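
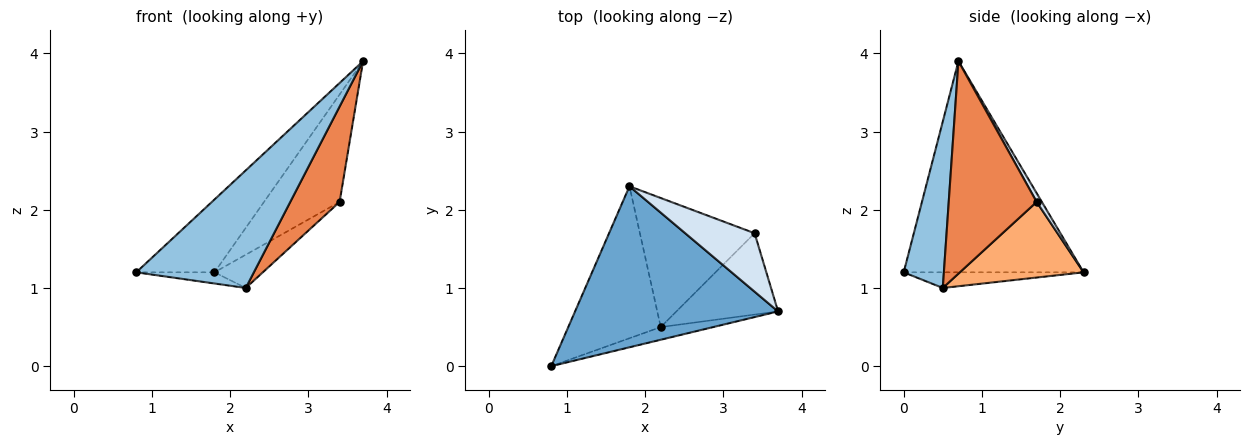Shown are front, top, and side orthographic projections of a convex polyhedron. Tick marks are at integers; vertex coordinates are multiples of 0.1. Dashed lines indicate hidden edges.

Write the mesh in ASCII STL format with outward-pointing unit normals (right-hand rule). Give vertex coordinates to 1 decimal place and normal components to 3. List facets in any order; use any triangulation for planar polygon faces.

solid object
 facet normal -0.688 0.299 0.661
  outer loop
   vertex 1.8 2.3 1.2
   vertex 0.8 0.0 1.2
   vertex 3.7 0.7 3.9
  endloop
 endfacet
 facet normal 0.322 -0.941 -0.101
  outer loop
   vertex 2.2 0.5 1.0
   vertex 3.7 0.7 3.9
   vertex 0.8 0.0 1.2
  endloop
 endfacet
 facet normal -0.166 0.072 -0.983
  outer loop
   vertex 2.2 0.5 1.0
   vertex 0.8 0.0 1.2
   vertex 1.8 2.3 1.2
  endloop
 endfacet
 facet normal 0.060 0.877 0.477
  outer loop
   vertex 3.4 1.7 2.1
   vertex 1.8 2.3 1.2
   vertex 3.7 0.7 3.9
  endloop
 endfacet
 facet normal 0.805 -0.452 -0.385
  outer loop
   vertex 3.4 1.7 2.1
   vertex 3.7 0.7 3.9
   vertex 2.2 0.5 1.0
  endloop
 endfacet
 facet normal 0.538 0.210 -0.816
  outer loop
   vertex 3.4 1.7 2.1
   vertex 2.2 0.5 1.0
   vertex 1.8 2.3 1.2
  endloop
 endfacet
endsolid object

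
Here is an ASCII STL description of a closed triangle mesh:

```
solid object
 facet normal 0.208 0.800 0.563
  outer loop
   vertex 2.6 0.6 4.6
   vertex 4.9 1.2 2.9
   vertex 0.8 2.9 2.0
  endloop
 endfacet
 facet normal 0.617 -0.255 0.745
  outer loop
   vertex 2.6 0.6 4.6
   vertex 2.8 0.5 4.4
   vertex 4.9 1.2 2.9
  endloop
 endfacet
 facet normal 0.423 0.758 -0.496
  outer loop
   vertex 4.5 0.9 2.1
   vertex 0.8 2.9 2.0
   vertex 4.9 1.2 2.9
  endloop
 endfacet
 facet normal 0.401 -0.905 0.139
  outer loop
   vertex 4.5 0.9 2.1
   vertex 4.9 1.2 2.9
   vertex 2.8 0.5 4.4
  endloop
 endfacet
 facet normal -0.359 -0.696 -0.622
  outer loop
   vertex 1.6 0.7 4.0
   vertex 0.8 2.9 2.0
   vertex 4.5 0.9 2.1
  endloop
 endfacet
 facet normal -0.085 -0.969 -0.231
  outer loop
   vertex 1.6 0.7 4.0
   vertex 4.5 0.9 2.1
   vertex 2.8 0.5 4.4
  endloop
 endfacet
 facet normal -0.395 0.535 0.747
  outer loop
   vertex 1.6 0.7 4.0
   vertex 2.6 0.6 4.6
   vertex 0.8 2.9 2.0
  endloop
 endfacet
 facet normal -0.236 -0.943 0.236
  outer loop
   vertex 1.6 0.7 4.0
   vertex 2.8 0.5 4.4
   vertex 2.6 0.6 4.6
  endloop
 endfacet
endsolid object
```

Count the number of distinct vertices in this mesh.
6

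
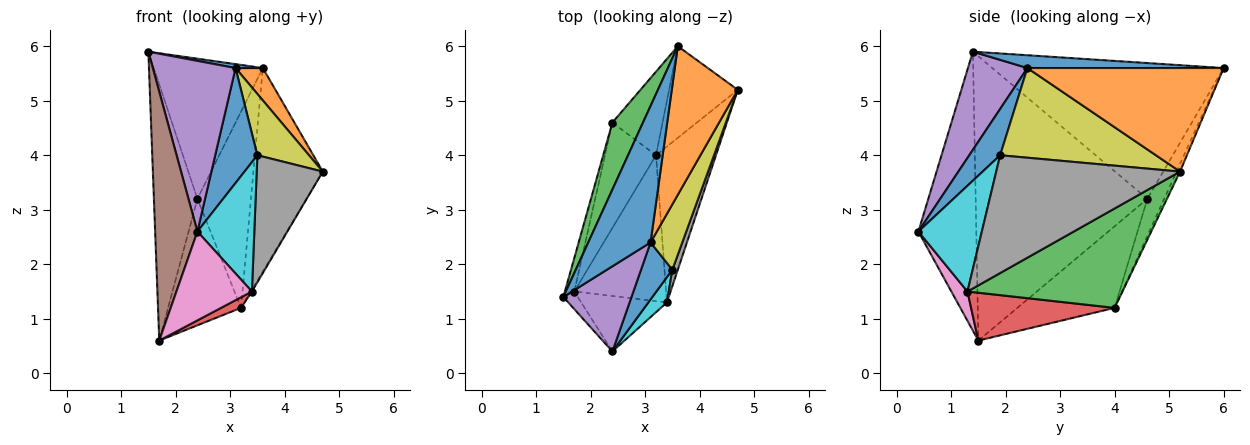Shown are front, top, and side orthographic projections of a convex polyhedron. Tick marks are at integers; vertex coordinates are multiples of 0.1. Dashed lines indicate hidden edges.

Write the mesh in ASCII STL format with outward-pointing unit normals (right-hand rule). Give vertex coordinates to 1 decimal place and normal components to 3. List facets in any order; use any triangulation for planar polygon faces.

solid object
 facet normal 0.201 -0.028 0.979
  outer loop
   vertex 3.1 2.4 5.6
   vertex 3.6 6.0 5.6
   vertex 1.5 1.4 5.9
  endloop
 endfacet
 facet normal 0.838 -0.116 0.534
  outer loop
   vertex 3.1 2.4 5.6
   vertex 4.7 5.2 3.7
   vertex 3.6 6.0 5.6
  endloop
 endfacet
 facet normal -0.886 0.418 0.200
  outer loop
   vertex 2.4 4.6 3.2
   vertex 1.5 1.4 5.9
   vertex 3.6 6.0 5.6
  endloop
 endfacet
 facet normal -0.969 0.246 -0.032
  outer loop
   vertex 2.4 4.6 3.2
   vertex 1.7 1.5 0.6
   vertex 1.5 1.4 5.9
  endloop
 endfacet
 facet normal 0.541 -0.753 0.376
  outer loop
   vertex 2.4 0.4 2.6
   vertex 3.1 2.4 5.6
   vertex 1.5 1.4 5.9
  endloop
 endfacet
 facet normal -0.807 -0.589 -0.042
  outer loop
   vertex 2.4 0.4 2.6
   vertex 1.5 1.4 5.9
   vertex 1.7 1.5 0.6
  endloop
 endfacet
 facet normal 0.178 -0.835 -0.521
  outer loop
   vertex 2.4 0.4 2.6
   vertex 1.7 1.5 0.6
   vertex 3.4 1.3 1.5
  endloop
 endfacet
 facet normal 0.940 -0.338 0.043
  outer loop
   vertex 3.5 1.9 4.0
   vertex 3.4 1.3 1.5
   vertex 4.7 5.2 3.7
  endloop
 endfacet
 facet normal 0.900 -0.298 0.318
  outer loop
   vertex 3.5 1.9 4.0
   vertex 4.7 5.2 3.7
   vertex 3.1 2.4 5.6
  endloop
 endfacet
 facet normal 0.738 -0.662 0.129
  outer loop
   vertex 3.5 1.9 4.0
   vertex 2.4 0.4 2.6
   vertex 3.4 1.3 1.5
  endloop
 endfacet
 facet normal 0.549 -0.749 0.371
  outer loop
   vertex 3.5 1.9 4.0
   vertex 3.1 2.4 5.6
   vertex 2.4 0.4 2.6
  endloop
 endfacet
 facet normal -0.716 0.537 -0.447
  outer loop
   vertex 3.2 4.0 1.2
   vertex 1.7 1.5 0.6
   vertex 2.4 4.6 3.2
  endloop
 endfacet
 facet normal 0.856 0.006 -0.517
  outer loop
   vertex 3.2 4.0 1.2
   vertex 4.7 5.2 3.7
   vertex 3.4 1.3 1.5
  endloop
 endfacet
 facet normal 0.461 -0.064 -0.885
  outer loop
   vertex 3.2 4.0 1.2
   vertex 3.4 1.3 1.5
   vertex 1.7 1.5 0.6
  endloop
 endfacet
 facet normal -0.046 0.911 -0.410
  outer loop
   vertex 3.2 4.0 1.2
   vertex 3.6 6.0 5.6
   vertex 4.7 5.2 3.7
  endloop
 endfacet
 facet normal -0.278 0.884 -0.376
  outer loop
   vertex 3.2 4.0 1.2
   vertex 2.4 4.6 3.2
   vertex 3.6 6.0 5.6
  endloop
 endfacet
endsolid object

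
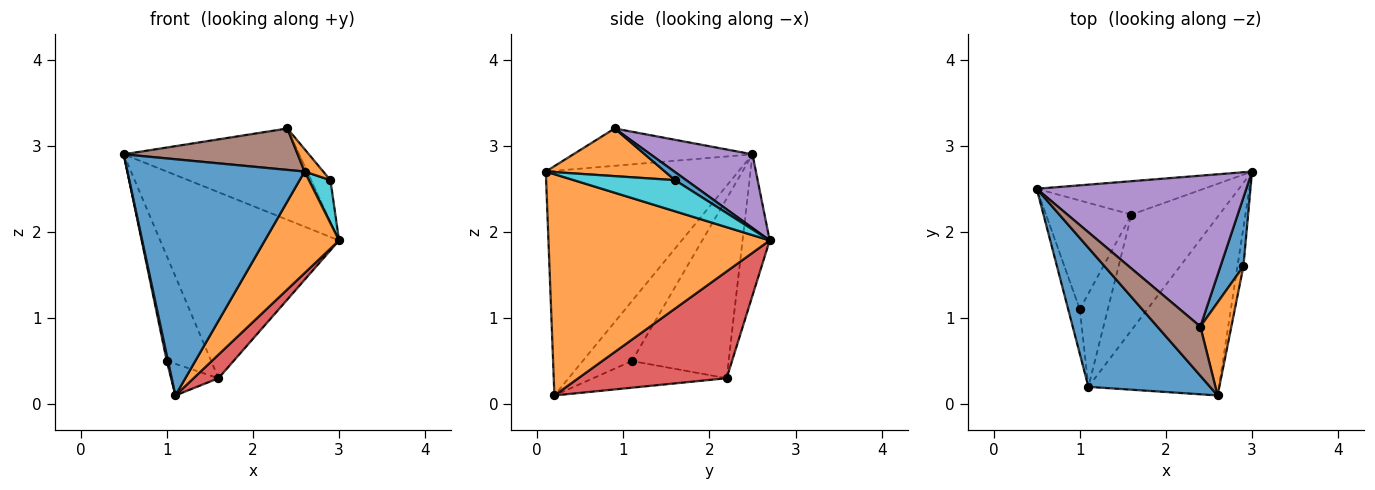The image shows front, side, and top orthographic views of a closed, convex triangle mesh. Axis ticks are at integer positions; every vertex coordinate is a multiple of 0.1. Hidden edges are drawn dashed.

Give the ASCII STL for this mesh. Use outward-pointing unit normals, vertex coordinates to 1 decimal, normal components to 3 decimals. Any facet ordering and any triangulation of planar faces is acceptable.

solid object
 facet normal -0.684 -0.629 0.370
  outer loop
   vertex 1.1 0.2 0.1
   vertex 2.6 0.1 2.7
   vertex 0.5 2.5 2.9
  endloop
 endfacet
 facet normal 0.828 -0.277 -0.488
  outer loop
   vertex 1.1 0.2 0.1
   vertex 3.0 2.7 1.9
   vertex 2.6 0.1 2.7
  endloop
 endfacet
 facet normal -0.148 0.973 -0.175
  outer loop
   vertex 1.6 2.2 0.3
   vertex 0.5 2.5 2.9
   vertex 3.0 2.7 1.9
  endloop
 endfacet
 facet normal 0.766 -0.128 -0.630
  outer loop
   vertex 1.6 2.2 0.3
   vertex 3.0 2.7 1.9
   vertex 1.1 0.2 0.1
  endloop
 endfacet
 facet normal 0.288 0.496 0.819
  outer loop
   vertex 2.4 0.9 3.2
   vertex 3.0 2.7 1.9
   vertex 0.5 2.5 2.9
  endloop
 endfacet
 facet normal -0.553 -0.537 0.638
  outer loop
   vertex 2.4 0.9 3.2
   vertex 0.5 2.5 2.9
   vertex 2.6 0.1 2.7
  endloop
 endfacet
 facet normal -0.981 -0.025 -0.190
  outer loop
   vertex 1.0 1.1 0.5
   vertex 1.1 0.2 0.1
   vertex 0.5 2.5 2.9
  endloop
 endfacet
 facet normal -0.834 0.383 -0.397
  outer loop
   vertex 1.0 1.1 0.5
   vertex 0.5 2.5 2.9
   vertex 1.6 2.2 0.3
  endloop
 endfacet
 facet normal -0.670 0.238 -0.703
  outer loop
   vertex 1.0 1.1 0.5
   vertex 1.6 2.2 0.3
   vertex 1.1 0.2 0.1
  endloop
 endfacet
 facet normal 0.961 -0.205 -0.184
  outer loop
   vertex 2.9 1.6 2.6
   vertex 2.6 0.1 2.7
   vertex 3.0 2.7 1.9
  endloop
 endfacet
 facet normal 0.290 0.495 0.819
  outer loop
   vertex 2.9 1.6 2.6
   vertex 3.0 2.7 1.9
   vertex 2.4 0.9 3.2
  endloop
 endfacet
 facet normal 0.831 -0.130 0.541
  outer loop
   vertex 2.9 1.6 2.6
   vertex 2.4 0.9 3.2
   vertex 2.6 0.1 2.7
  endloop
 endfacet
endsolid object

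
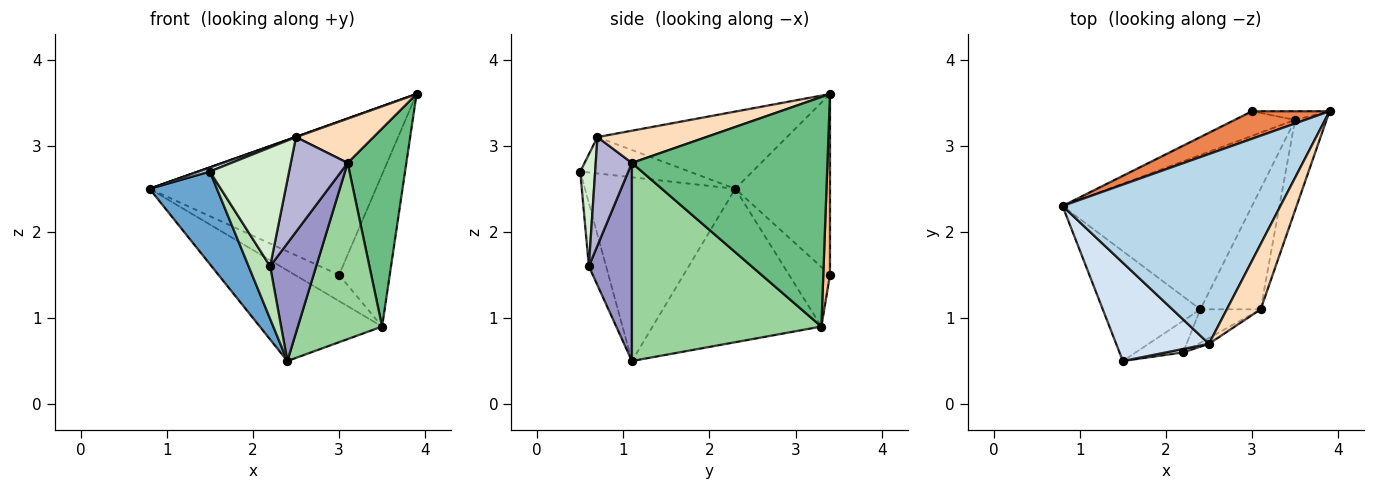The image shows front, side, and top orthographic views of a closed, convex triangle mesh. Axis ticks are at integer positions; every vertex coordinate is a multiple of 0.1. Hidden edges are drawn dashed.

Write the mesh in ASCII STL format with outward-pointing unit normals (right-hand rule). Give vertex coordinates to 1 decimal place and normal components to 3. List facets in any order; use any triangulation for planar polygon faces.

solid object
 facet normal -0.821 -0.368 -0.436
  outer loop
   vertex 2.4 1.1 0.5
   vertex 1.5 0.5 2.7
   vertex 0.8 2.3 2.5
  endloop
 endfacet
 facet normal -0.573 0.415 -0.707
  outer loop
   vertex 3.5 3.3 0.9
   vertex 2.4 1.1 0.5
   vertex 0.8 2.3 2.5
  endloop
 endfacet
 facet normal -0.334 -0.001 0.943
  outer loop
   vertex 2.5 0.7 3.1
   vertex 3.9 3.4 3.6
   vertex 0.8 2.3 2.5
  endloop
 endfacet
 facet normal -0.364 -0.038 0.930
  outer loop
   vertex 2.5 0.7 3.1
   vertex 0.8 2.3 2.5
   vertex 1.5 0.5 2.7
  endloop
 endfacet
 facet normal -0.381 0.910 0.163
  outer loop
   vertex 3.0 3.4 1.5
   vertex 0.8 2.3 2.5
   vertex 3.9 3.4 3.6
  endloop
 endfacet
 facet normal -0.560 0.604 -0.567
  outer loop
   vertex 3.0 3.4 1.5
   vertex 3.5 3.3 0.9
   vertex 0.8 2.3 2.5
  endloop
 endfacet
 facet normal 0.131 0.990 -0.056
  outer loop
   vertex 3.0 3.4 1.5
   vertex 3.9 3.4 3.6
   vertex 3.5 3.3 0.9
  endloop
 endfacet
 facet normal 0.619 -0.441 0.650
  outer loop
   vertex 3.1 1.1 2.8
   vertex 3.9 3.4 3.6
   vertex 2.5 0.7 3.1
  endloop
 endfacet
 facet normal 0.950 -0.285 -0.130
  outer loop
   vertex 3.1 1.1 2.8
   vertex 3.5 3.3 0.9
   vertex 3.9 3.4 3.6
  endloop
 endfacet
 facet normal 0.880 -0.391 -0.268
  outer loop
   vertex 3.1 1.1 2.8
   vertex 2.4 1.1 0.5
   vertex 3.5 3.3 0.9
  endloop
 endfacet
 facet normal -0.566 -0.707 -0.424
  outer loop
   vertex 2.2 0.6 1.6
   vertex 1.5 0.5 2.7
   vertex 2.4 1.1 0.5
  endloop
 endfacet
 facet normal 0.185 -0.982 0.028
  outer loop
   vertex 2.2 0.6 1.6
   vertex 2.5 0.7 3.1
   vertex 1.5 0.5 2.7
  endloop
 endfacet
 facet normal 0.669 -0.715 -0.204
  outer loop
   vertex 2.2 0.6 1.6
   vertex 2.4 1.1 0.5
   vertex 3.1 1.1 2.8
  endloop
 endfacet
 facet normal 0.536 -0.843 -0.051
  outer loop
   vertex 2.2 0.6 1.6
   vertex 3.1 1.1 2.8
   vertex 2.5 0.7 3.1
  endloop
 endfacet
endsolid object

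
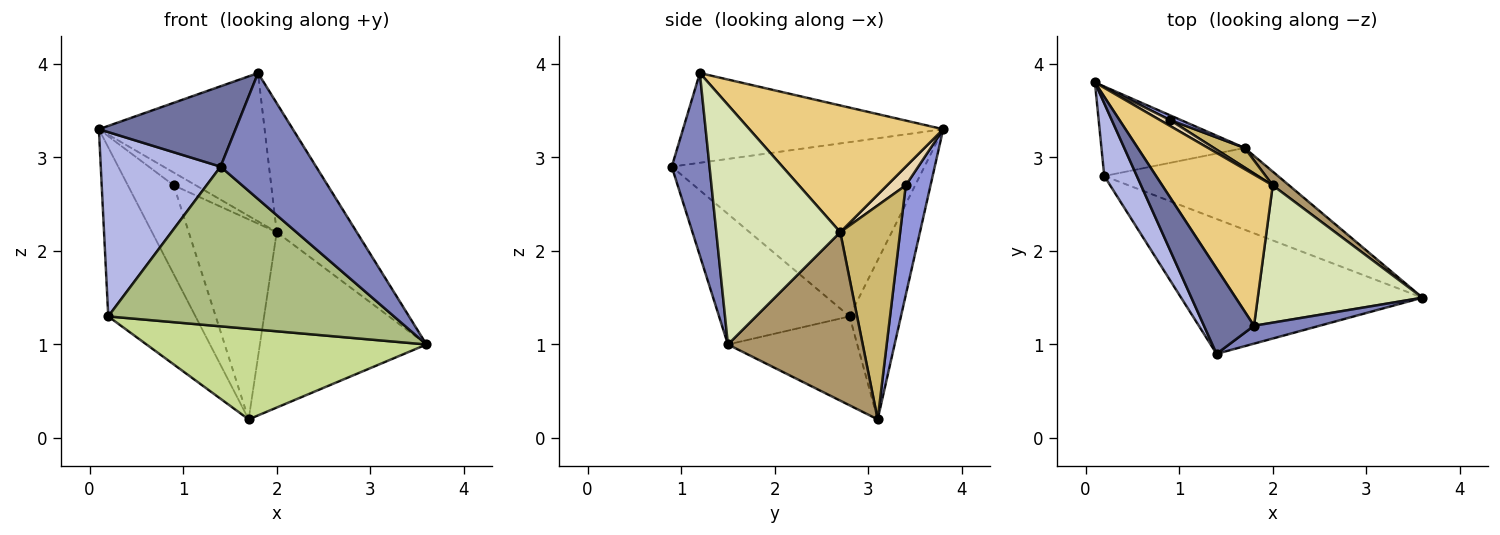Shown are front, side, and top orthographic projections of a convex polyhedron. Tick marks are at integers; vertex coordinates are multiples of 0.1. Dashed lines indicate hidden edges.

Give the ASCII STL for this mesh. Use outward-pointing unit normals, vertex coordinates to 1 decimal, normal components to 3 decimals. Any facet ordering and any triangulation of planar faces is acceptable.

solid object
 facet normal -0.794 -0.417 0.443
  outer loop
   vertex 1.8 1.2 3.9
   vertex 0.1 3.8 3.3
   vertex 1.4 0.9 2.9
  endloop
 endfacet
 facet normal 0.364 -0.922 0.131
  outer loop
   vertex 1.8 1.2 3.9
   vertex 1.4 0.9 2.9
   vertex 3.6 1.5 1.0
  endloop
 endfacet
 facet normal 0.474 0.879 0.046
  outer loop
   vertex 0.9 3.4 2.7
   vertex 1.7 3.1 0.2
   vertex 0.1 3.8 3.3
  endloop
 endfacet
 facet normal -0.891 -0.422 0.167
  outer loop
   vertex 0.2 2.8 1.3
   vertex 1.4 0.9 2.9
   vertex 0.1 3.8 3.3
  endloop
 endfacet
 facet normal -0.461 0.784 -0.415
  outer loop
   vertex 0.2 2.8 1.3
   vertex 0.1 3.8 3.3
   vertex 1.7 3.1 0.2
  endloop
 endfacet
 facet normal -0.330 -0.721 -0.609
  outer loop
   vertex 0.2 2.8 1.3
   vertex 3.6 1.5 1.0
   vertex 1.4 0.9 2.9
  endloop
 endfacet
 facet normal -0.324 -0.702 -0.634
  outer loop
   vertex 0.2 2.8 1.3
   vertex 1.7 3.1 0.2
   vertex 3.6 1.5 1.0
  endloop
 endfacet
 facet normal 0.727 0.470 0.500
  outer loop
   vertex 2.0 2.7 2.2
   vertex 1.8 1.2 3.9
   vertex 3.6 1.5 1.0
  endloop
 endfacet
 facet normal 0.628 0.776 0.061
  outer loop
   vertex 2.0 2.7 2.2
   vertex 3.6 1.5 1.0
   vertex 1.7 3.1 0.2
  endloop
 endfacet
 facet normal 0.561 0.824 0.081
  outer loop
   vertex 2.0 2.7 2.2
   vertex 1.7 3.1 0.2
   vertex 0.9 3.4 2.7
  endloop
 endfacet
 facet normal 0.633 0.542 0.552
  outer loop
   vertex 2.0 2.7 2.2
   vertex 0.1 3.8 3.3
   vertex 1.8 1.2 3.9
  endloop
 endfacet
 facet normal 0.609 0.720 0.332
  outer loop
   vertex 2.0 2.7 2.2
   vertex 0.9 3.4 2.7
   vertex 0.1 3.8 3.3
  endloop
 endfacet
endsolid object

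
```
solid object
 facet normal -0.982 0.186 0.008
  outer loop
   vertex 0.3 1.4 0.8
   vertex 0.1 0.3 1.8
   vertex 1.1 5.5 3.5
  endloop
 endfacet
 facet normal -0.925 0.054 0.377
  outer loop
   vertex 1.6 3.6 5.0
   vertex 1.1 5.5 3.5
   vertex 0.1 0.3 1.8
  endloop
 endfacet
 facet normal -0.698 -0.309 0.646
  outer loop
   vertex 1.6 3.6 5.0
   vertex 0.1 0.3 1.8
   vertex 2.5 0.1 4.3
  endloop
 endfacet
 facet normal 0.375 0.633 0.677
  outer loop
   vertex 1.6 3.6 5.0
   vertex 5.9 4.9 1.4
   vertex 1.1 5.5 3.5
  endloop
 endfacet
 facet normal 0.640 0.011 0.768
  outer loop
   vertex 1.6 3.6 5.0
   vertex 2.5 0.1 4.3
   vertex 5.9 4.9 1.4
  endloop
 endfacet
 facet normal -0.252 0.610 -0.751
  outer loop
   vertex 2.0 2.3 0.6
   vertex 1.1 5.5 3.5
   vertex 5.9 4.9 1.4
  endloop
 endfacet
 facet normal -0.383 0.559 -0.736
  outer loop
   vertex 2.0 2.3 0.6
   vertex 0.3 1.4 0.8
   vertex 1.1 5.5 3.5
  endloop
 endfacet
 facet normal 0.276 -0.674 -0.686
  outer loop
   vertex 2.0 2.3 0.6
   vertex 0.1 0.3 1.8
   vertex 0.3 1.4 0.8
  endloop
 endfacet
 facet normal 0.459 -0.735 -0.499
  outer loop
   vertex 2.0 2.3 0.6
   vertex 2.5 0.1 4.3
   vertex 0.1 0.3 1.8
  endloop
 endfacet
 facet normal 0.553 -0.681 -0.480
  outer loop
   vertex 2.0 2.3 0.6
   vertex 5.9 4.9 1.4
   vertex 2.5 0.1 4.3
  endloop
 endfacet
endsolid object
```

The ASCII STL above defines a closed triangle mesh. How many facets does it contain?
10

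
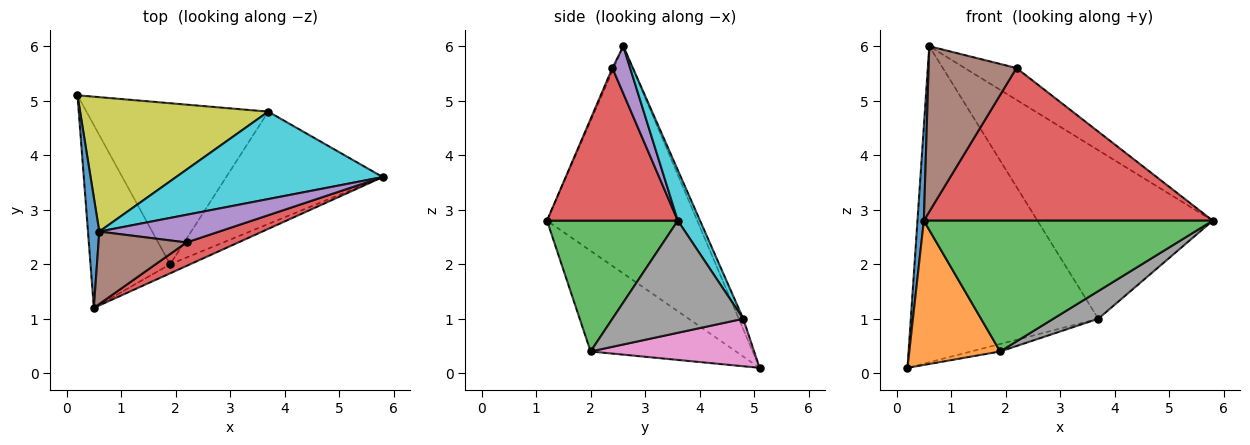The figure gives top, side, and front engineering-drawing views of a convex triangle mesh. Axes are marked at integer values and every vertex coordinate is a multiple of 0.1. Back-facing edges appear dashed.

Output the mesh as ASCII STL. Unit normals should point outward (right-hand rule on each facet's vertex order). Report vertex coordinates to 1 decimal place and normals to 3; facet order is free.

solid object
 facet normal -0.998 -0.042 0.050
  outer loop
   vertex 0.6 2.6 6.0
   vertex 0.2 5.1 0.1
   vertex 0.5 1.2 2.8
  endloop
 endfacet
 facet normal -0.704 -0.440 -0.557
  outer loop
   vertex 1.9 2.0 0.4
   vertex 0.5 1.2 2.8
   vertex 0.2 5.1 0.1
  endloop
 endfacet
 facet normal 0.412 -0.909 -0.063
  outer loop
   vertex 1.9 2.0 0.4
   vertex 5.8 3.6 2.8
   vertex 0.5 1.2 2.8
  endloop
 endfacet
 facet normal 0.409 -0.902 0.139
  outer loop
   vertex 2.2 2.4 5.6
   vertex 0.5 1.2 2.8
   vertex 5.8 3.6 2.8
  endloop
 endfacet
 facet normal 0.250 0.731 0.635
  outer loop
   vertex 2.2 2.4 5.6
   vertex 5.8 3.6 2.8
   vertex 0.6 2.6 6.0
  endloop
 endfacet
 facet normal -0.014 -0.916 0.401
  outer loop
   vertex 2.2 2.4 5.6
   vertex 0.6 2.6 6.0
   vertex 0.5 1.2 2.8
  endloop
 endfacet
 facet normal 0.252 0.045 -0.967
  outer loop
   vertex 3.7 4.8 1.0
   vertex 1.9 2.0 0.4
   vertex 0.2 5.1 0.1
  endloop
 endfacet
 facet normal 0.571 -0.196 -0.797
  outer loop
   vertex 3.7 4.8 1.0
   vertex 5.8 3.6 2.8
   vertex 1.9 2.0 0.4
  endloop
 endfacet
 facet normal -0.022 0.920 0.391
  outer loop
   vertex 3.7 4.8 1.0
   vertex 0.2 5.1 0.1
   vertex 0.6 2.6 6.0
  endloop
 endfacet
 facet normal 0.112 0.882 0.458
  outer loop
   vertex 3.7 4.8 1.0
   vertex 0.6 2.6 6.0
   vertex 5.8 3.6 2.8
  endloop
 endfacet
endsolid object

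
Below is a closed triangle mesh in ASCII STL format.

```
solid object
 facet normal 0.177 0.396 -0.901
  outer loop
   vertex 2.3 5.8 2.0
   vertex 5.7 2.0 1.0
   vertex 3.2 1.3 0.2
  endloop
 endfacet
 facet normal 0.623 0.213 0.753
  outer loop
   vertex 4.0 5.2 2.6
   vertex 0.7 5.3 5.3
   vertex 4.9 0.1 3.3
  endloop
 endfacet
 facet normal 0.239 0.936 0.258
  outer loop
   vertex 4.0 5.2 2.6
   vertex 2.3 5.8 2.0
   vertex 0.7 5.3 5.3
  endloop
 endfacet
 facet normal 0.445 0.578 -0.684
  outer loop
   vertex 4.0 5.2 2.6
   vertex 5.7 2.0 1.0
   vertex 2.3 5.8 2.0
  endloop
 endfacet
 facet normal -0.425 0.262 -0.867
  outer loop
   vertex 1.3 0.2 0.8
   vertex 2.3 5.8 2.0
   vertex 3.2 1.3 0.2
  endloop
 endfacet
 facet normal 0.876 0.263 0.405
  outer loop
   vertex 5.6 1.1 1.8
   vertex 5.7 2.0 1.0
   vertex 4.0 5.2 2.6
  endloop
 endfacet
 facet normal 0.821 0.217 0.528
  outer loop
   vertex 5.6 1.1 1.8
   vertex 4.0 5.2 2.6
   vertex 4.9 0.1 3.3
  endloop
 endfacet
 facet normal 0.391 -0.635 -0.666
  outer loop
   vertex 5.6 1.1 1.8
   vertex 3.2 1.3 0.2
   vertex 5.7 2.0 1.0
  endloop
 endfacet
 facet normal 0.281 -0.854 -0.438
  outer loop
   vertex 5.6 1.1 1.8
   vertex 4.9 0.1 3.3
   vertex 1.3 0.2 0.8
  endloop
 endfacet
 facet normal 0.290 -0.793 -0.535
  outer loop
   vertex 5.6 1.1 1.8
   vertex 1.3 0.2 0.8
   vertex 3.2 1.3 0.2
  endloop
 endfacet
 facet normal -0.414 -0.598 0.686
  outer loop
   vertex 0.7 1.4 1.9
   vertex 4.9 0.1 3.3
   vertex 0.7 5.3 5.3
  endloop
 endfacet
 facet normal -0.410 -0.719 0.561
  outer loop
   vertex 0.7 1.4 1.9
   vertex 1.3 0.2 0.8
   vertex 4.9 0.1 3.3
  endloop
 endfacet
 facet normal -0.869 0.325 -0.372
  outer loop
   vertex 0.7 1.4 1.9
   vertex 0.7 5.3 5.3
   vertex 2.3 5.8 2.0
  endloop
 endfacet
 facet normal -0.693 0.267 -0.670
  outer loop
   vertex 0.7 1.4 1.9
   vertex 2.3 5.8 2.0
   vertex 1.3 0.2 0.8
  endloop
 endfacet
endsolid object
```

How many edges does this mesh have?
21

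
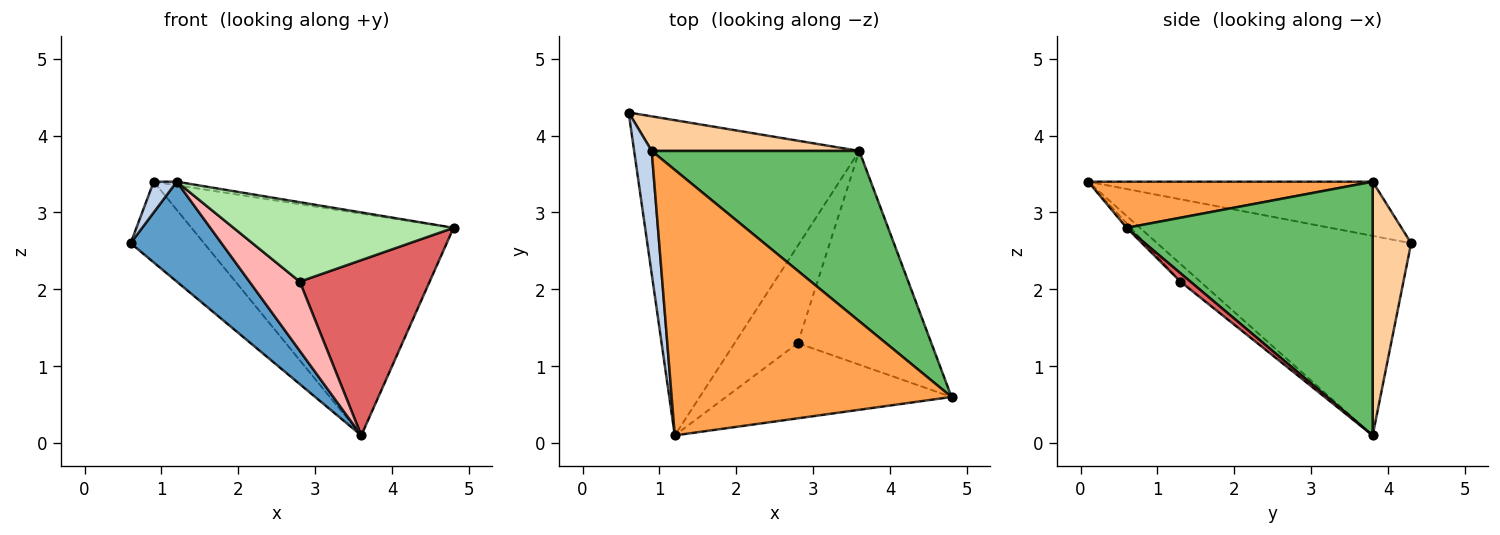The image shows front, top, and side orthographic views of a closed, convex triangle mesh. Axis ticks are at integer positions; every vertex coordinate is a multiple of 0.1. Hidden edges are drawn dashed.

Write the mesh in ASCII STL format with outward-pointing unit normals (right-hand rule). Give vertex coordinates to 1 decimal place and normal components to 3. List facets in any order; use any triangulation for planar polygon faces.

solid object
 facet normal -0.645 -0.231 -0.728
  outer loop
   vertex 3.6 3.8 0.1
   vertex 1.2 0.1 3.4
   vertex 0.6 4.3 2.6
  endloop
 endfacet
 facet normal -0.948 -0.077 0.308
  outer loop
   vertex 0.9 3.8 3.4
   vertex 0.6 4.3 2.6
   vertex 1.2 0.1 3.4
  endloop
 endfacet
 facet normal 0.163 0.013 0.987
  outer loop
   vertex 0.9 3.8 3.4
   vertex 1.2 0.1 3.4
   vertex 4.8 0.6 2.8
  endloop
 endfacet
 facet normal 0.434 0.828 0.355
  outer loop
   vertex 0.9 3.8 3.4
   vertex 3.6 3.8 0.1
   vertex 0.6 4.3 2.6
  endloop
 endfacet
 facet normal 0.597 0.636 0.489
  outer loop
   vertex 0.9 3.8 3.4
   vertex 4.8 0.6 2.8
   vertex 3.6 3.8 0.1
  endloop
 endfacet
 facet normal -0.014 -0.726 -0.687
  outer loop
   vertex 2.8 1.3 2.1
   vertex 4.8 0.6 2.8
   vertex 1.2 0.1 3.4
  endloop
 endfacet
 facet normal 0.049 -0.633 -0.772
  outer loop
   vertex 2.8 1.3 2.1
   vertex 3.6 3.8 0.1
   vertex 4.8 0.6 2.8
  endloop
 endfacet
 facet normal -0.222 -0.565 -0.795
  outer loop
   vertex 2.8 1.3 2.1
   vertex 1.2 0.1 3.4
   vertex 3.6 3.8 0.1
  endloop
 endfacet
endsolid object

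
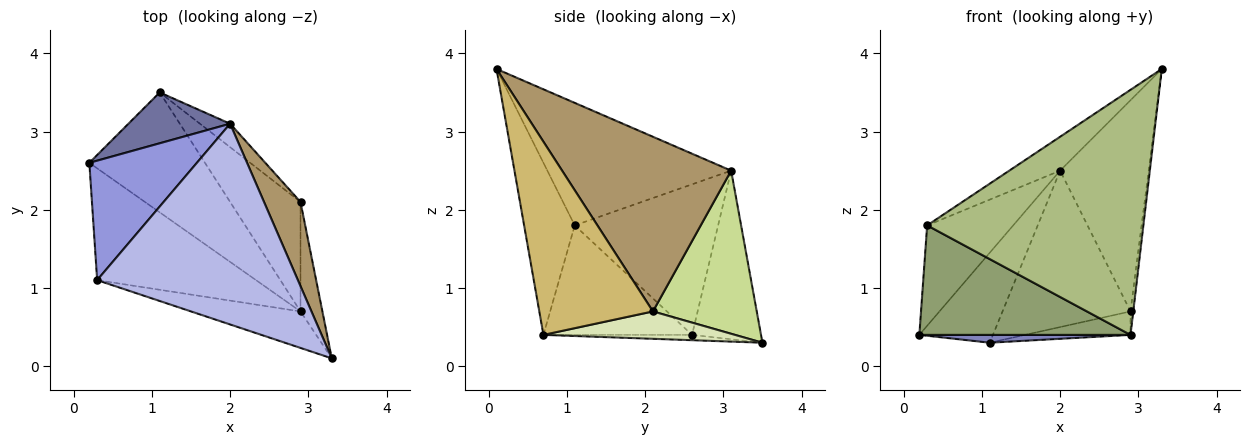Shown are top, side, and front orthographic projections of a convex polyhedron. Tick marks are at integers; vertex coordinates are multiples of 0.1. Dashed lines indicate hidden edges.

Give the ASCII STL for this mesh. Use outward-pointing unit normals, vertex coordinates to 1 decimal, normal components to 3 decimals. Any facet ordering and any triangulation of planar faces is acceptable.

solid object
 facet normal -0.632 0.675 0.381
  outer loop
   vertex 2.0 3.1 2.5
   vertex 1.1 3.5 0.3
   vertex 0.2 2.6 0.4
  endloop
 endfacet
 facet normal -0.046 -0.065 -0.997
  outer loop
   vertex 2.9 0.7 0.4
   vertex 0.2 2.6 0.4
   vertex 1.1 3.5 0.3
  endloop
 endfacet
 facet normal -0.731 0.439 0.522
  outer loop
   vertex 0.3 1.1 1.8
   vertex 2.0 3.1 2.5
   vertex 0.2 2.6 0.4
  endloop
 endfacet
 facet normal -0.516 0.143 0.845
  outer loop
   vertex 0.3 1.1 1.8
   vertex 3.3 0.1 3.8
   vertex 2.0 3.1 2.5
  endloop
 endfacet
 facet normal -0.442 -0.628 -0.641
  outer loop
   vertex 0.3 1.1 1.8
   vertex 0.2 2.6 0.4
   vertex 2.9 0.7 0.4
  endloop
 endfacet
 facet normal -0.226 -0.964 -0.144
  outer loop
   vertex 0.3 1.1 1.8
   vertex 2.9 0.7 0.4
   vertex 3.3 0.1 3.8
  endloop
 endfacet
 facet normal 0.626 0.771 -0.116
  outer loop
   vertex 2.9 2.1 0.7
   vertex 1.1 3.5 0.3
   vertex 2.0 3.1 2.5
  endloop
 endfacet
 facet normal 0.355 0.196 -0.914
  outer loop
   vertex 2.9 2.1 0.7
   vertex 2.9 0.7 0.4
   vertex 1.1 3.5 0.3
  endloop
 endfacet
 facet normal 0.871 0.456 0.182
  outer loop
   vertex 2.9 2.1 0.7
   vertex 2.0 3.1 2.5
   vertex 3.3 0.1 3.8
  endloop
 endfacet
 facet normal 0.993 0.024 -0.113
  outer loop
   vertex 2.9 2.1 0.7
   vertex 3.3 0.1 3.8
   vertex 2.9 0.7 0.4
  endloop
 endfacet
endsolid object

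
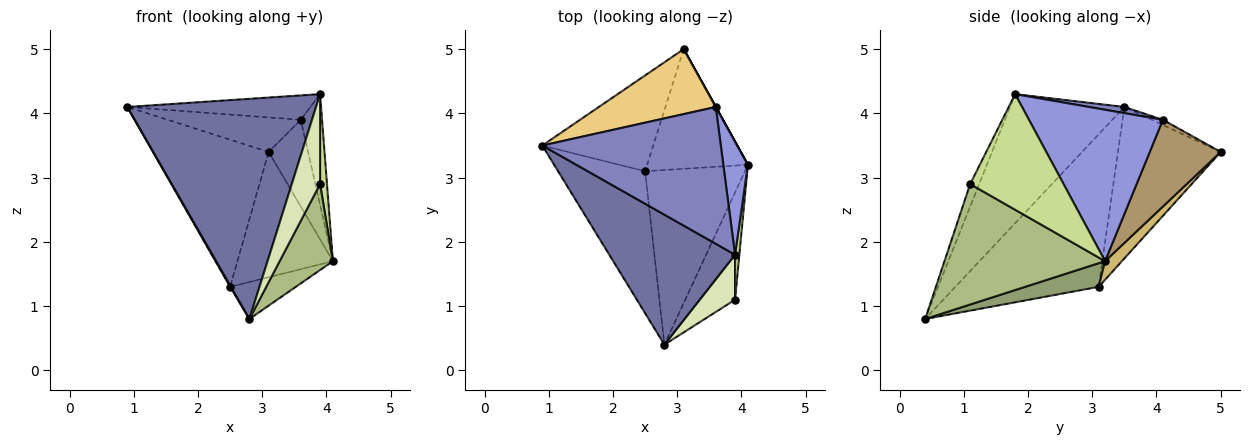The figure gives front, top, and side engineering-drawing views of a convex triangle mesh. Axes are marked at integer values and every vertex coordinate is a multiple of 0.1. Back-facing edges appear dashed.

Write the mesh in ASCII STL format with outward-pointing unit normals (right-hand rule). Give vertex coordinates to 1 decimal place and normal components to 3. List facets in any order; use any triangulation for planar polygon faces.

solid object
 facet normal -0.463 -0.763 0.451
  outer loop
   vertex 3.9 1.8 4.3
   vertex 0.9 3.5 4.1
   vertex 2.8 0.4 0.8
  endloop
 endfacet
 facet normal 0.034 0.176 0.984
  outer loop
   vertex 3.6 4.1 3.9
   vertex 0.9 3.5 4.1
   vertex 3.9 1.8 4.3
  endloop
 endfacet
 facet normal 0.975 0.155 0.158
  outer loop
   vertex 3.6 4.1 3.9
   vertex 3.9 1.8 4.3
   vertex 4.1 3.2 1.7
  endloop
 endfacet
 facet normal -0.869 -0.005 -0.496
  outer loop
   vertex 2.5 3.1 1.3
   vertex 2.8 0.4 0.8
   vertex 0.9 3.5 4.1
  endloop
 endfacet
 facet normal 0.226 0.202 -0.953
  outer loop
   vertex 2.5 3.1 1.3
   vertex 4.1 3.2 1.7
   vertex 2.8 0.4 0.8
  endloop
 endfacet
 facet normal 0.884 -0.293 -0.365
  outer loop
   vertex 3.9 1.1 2.9
   vertex 2.8 0.4 0.8
   vertex 4.1 3.2 1.7
  endloop
 endfacet
 facet normal 0.997 -0.074 0.037
  outer loop
   vertex 3.9 1.1 2.9
   vertex 4.1 3.2 1.7
   vertex 3.9 1.8 4.3
  endloop
 endfacet
 facet normal -0.274 -0.860 0.430
  outer loop
   vertex 3.9 1.1 2.9
   vertex 3.9 1.8 4.3
   vertex 2.8 0.4 0.8
  endloop
 endfacet
 facet normal 0.874 0.486 0.000
  outer loop
   vertex 3.1 5.0 3.4
   vertex 3.6 4.1 3.9
   vertex 4.1 3.2 1.7
  endloop
 endfacet
 facet normal 0.126 0.717 -0.685
  outer loop
   vertex 3.1 5.0 3.4
   vertex 4.1 3.2 1.7
   vertex 2.5 3.1 1.3
  endloop
 endfacet
 facet normal -0.039 0.469 0.882
  outer loop
   vertex 3.1 5.0 3.4
   vertex 0.9 3.5 4.1
   vertex 3.6 4.1 3.9
  endloop
 endfacet
 facet normal -0.597 0.672 -0.437
  outer loop
   vertex 3.1 5.0 3.4
   vertex 2.5 3.1 1.3
   vertex 0.9 3.5 4.1
  endloop
 endfacet
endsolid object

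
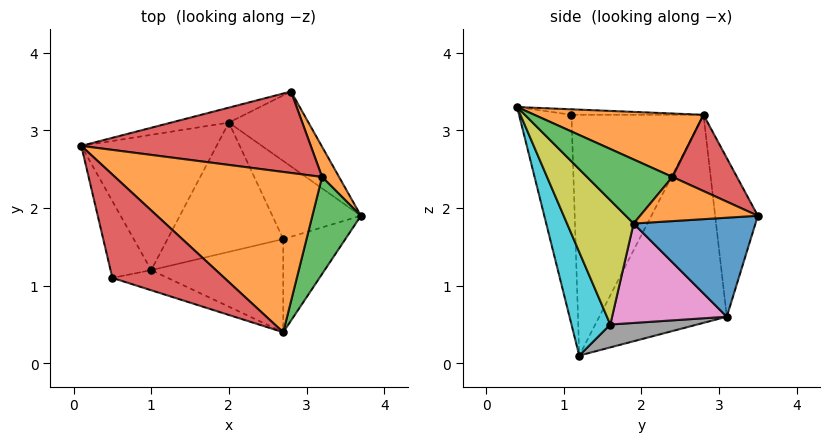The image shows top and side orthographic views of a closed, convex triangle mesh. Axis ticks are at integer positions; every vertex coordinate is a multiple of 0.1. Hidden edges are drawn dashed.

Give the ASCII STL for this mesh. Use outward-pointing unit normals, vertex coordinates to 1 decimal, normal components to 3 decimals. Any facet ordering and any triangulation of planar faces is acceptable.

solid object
 facet normal -0.724 0.505 -0.471
  outer loop
   vertex 2.0 3.1 0.6
   vertex 1.0 1.2 0.1
   vertex 0.1 2.8 3.2
  endloop
 endfacet
 facet normal 0.276 0.336 0.900
  outer loop
   vertex 3.2 2.4 2.4
   vertex 0.1 2.8 3.2
   vertex 2.7 0.4 3.3
  endloop
 endfacet
 facet normal 0.795 0.072 0.602
  outer loop
   vertex 3.2 2.4 2.4
   vertex 2.7 0.4 3.3
   vertex 3.7 1.9 1.8
  endloop
 endfacet
 facet normal -0.049 -0.012 0.999
  outer loop
   vertex 0.5 1.1 3.2
   vertex 2.7 0.4 3.3
   vertex 0.1 2.8 3.2
  endloop
 endfacet
 facet normal -0.961 -0.226 -0.162
  outer loop
   vertex 0.5 1.1 3.2
   vertex 0.1 2.8 3.2
   vertex 1.0 1.2 0.1
  endloop
 endfacet
 facet normal -0.299 -0.951 -0.079
  outer loop
   vertex 0.5 1.1 3.2
   vertex 1.0 1.2 0.1
   vertex 2.7 0.4 3.3
  endloop
 endfacet
 facet normal 0.695 0.366 -0.619
  outer loop
   vertex 2.7 1.6 0.5
   vertex 2.0 3.1 0.6
   vertex 3.7 1.9 1.8
  endloop
 endfacet
 facet normal 0.192 0.154 -0.969
  outer loop
   vertex 2.7 1.6 0.5
   vertex 1.0 1.2 0.1
   vertex 2.0 3.1 0.6
  endloop
 endfacet
 facet normal 0.619 -0.722 -0.309
  outer loop
   vertex 2.7 1.6 0.5
   vertex 3.7 1.9 1.8
   vertex 2.7 0.4 3.3
  endloop
 endfacet
 facet normal 0.295 -0.878 -0.376
  outer loop
   vertex 2.7 1.6 0.5
   vertex 2.7 0.4 3.3
   vertex 1.0 1.2 0.1
  endloop
 endfacet
 facet normal 0.703 0.431 -0.565
  outer loop
   vertex 2.8 3.5 1.9
   vertex 3.7 1.9 1.8
   vertex 2.0 3.1 0.6
  endloop
 endfacet
 facet normal 0.834 0.449 0.321
  outer loop
   vertex 2.8 3.5 1.9
   vertex 3.2 2.4 2.4
   vertex 3.7 1.9 1.8
  endloop
 endfacet
 facet normal -0.298 0.948 -0.108
  outer loop
   vertex 2.8 3.5 1.9
   vertex 2.0 3.1 0.6
   vertex 0.1 2.8 3.2
  endloop
 endfacet
 facet normal 0.277 0.479 0.833
  outer loop
   vertex 2.8 3.5 1.9
   vertex 0.1 2.8 3.2
   vertex 3.2 2.4 2.4
  endloop
 endfacet
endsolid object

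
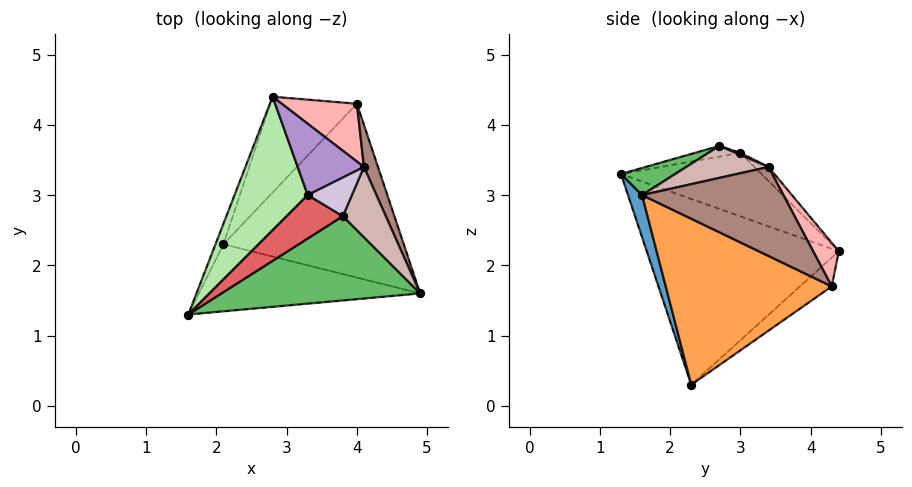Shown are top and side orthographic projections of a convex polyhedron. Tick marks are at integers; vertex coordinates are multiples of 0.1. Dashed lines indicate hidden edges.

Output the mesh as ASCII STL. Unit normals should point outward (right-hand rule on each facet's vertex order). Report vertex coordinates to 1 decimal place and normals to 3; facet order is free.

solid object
 facet normal 0.058 -0.950 -0.307
  outer loop
   vertex 2.1 2.3 0.3
   vertex 4.9 1.6 3.0
   vertex 1.6 1.3 3.3
  endloop
 endfacet
 facet normal -0.937 0.348 -0.040
  outer loop
   vertex 2.1 2.3 0.3
   vertex 1.6 1.3 3.3
   vertex 2.8 4.4 2.2
  endloop
 endfacet
 facet normal 0.672 -0.127 -0.730
  outer loop
   vertex 4.0 4.3 1.7
   vertex 4.9 1.6 3.0
   vertex 2.1 2.3 0.3
  endloop
 endfacet
 facet normal -0.227 0.694 -0.683
  outer loop
   vertex 4.0 4.3 1.7
   vertex 2.1 2.3 0.3
   vertex 2.8 4.4 2.2
  endloop
 endfacet
 facet normal 0.121 -0.444 0.888
  outer loop
   vertex 3.8 2.7 3.7
   vertex 1.6 1.3 3.3
   vertex 4.9 1.6 3.0
  endloop
 endfacet
 facet normal -0.581 0.463 0.670
  outer loop
   vertex 3.3 3.0 3.6
   vertex 2.8 4.4 2.2
   vertex 1.6 1.3 3.3
  endloop
 endfacet
 facet normal -0.188 0.014 0.982
  outer loop
   vertex 3.3 3.0 3.6
   vertex 1.6 1.3 3.3
   vertex 3.8 2.7 3.7
  endloop
 endfacet
 facet normal 0.255 0.861 0.441
  outer loop
   vertex 4.1 3.4 3.4
   vertex 4.0 4.3 1.7
   vertex 2.8 4.4 2.2
  endloop
 endfacet
 facet normal -0.154 0.671 0.726
  outer loop
   vertex 4.1 3.4 3.4
   vertex 2.8 4.4 2.2
   vertex 3.3 3.0 3.6
  endloop
 endfacet
 facet normal 0.042 0.378 0.925
  outer loop
   vertex 4.1 3.4 3.4
   vertex 3.3 3.0 3.6
   vertex 3.8 2.7 3.7
  endloop
 endfacet
 facet normal 0.916 0.375 0.145
  outer loop
   vertex 4.1 3.4 3.4
   vertex 4.9 1.6 3.0
   vertex 4.0 4.3 1.7
  endloop
 endfacet
 facet normal 0.595 0.087 0.799
  outer loop
   vertex 4.1 3.4 3.4
   vertex 3.8 2.7 3.7
   vertex 4.9 1.6 3.0
  endloop
 endfacet
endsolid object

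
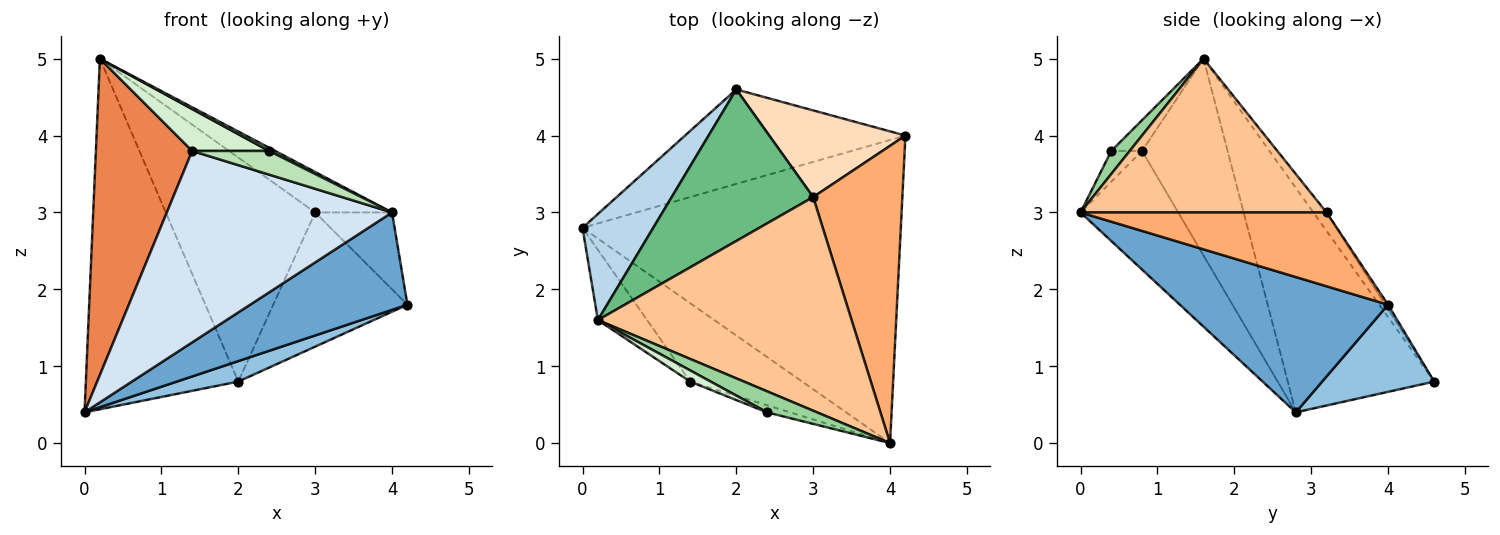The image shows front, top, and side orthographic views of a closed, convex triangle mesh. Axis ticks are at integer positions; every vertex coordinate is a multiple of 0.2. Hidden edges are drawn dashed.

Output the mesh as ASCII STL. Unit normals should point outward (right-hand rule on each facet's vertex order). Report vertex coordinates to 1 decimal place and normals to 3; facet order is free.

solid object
 facet normal 0.375 -0.284 -0.883
  outer loop
   vertex 4.0 0.0 3.0
   vertex 0.0 2.8 0.4
   vertex 4.2 4.0 1.8
  endloop
 endfacet
 facet normal 0.360 -0.198 -0.912
  outer loop
   vertex 2.0 4.6 0.8
   vertex 4.2 4.0 1.8
   vertex 0.0 2.8 0.4
  endloop
 endfacet
 facet normal -0.677 0.705 0.213
  outer loop
   vertex 2.0 4.6 0.8
   vertex 0.0 2.8 0.4
   vertex 0.2 1.6 5.0
  endloop
 endfacet
 facet normal -0.372 -0.859 -0.352
  outer loop
   vertex 1.4 0.8 3.8
   vertex 0.0 2.8 0.4
   vertex 4.0 0.0 3.0
  endloop
 endfacet
 facet normal -0.655 -0.737 -0.164
  outer loop
   vertex 1.4 0.8 3.8
   vertex 0.2 1.6 5.0
   vertex 0.0 2.8 0.4
  endloop
 endfacet
 facet normal 0.625 0.195 0.756
  outer loop
   vertex 3.0 3.2 3.0
   vertex 4.0 0.0 3.0
   vertex 4.2 4.0 1.8
  endloop
 endfacet
 facet normal 0.512 0.160 0.844
  outer loop
   vertex 3.0 3.2 3.0
   vertex 0.2 1.6 5.0
   vertex 4.0 0.0 3.0
  endloop
 endfacet
 facet normal -0.017 0.840 0.542
  outer loop
   vertex 3.0 3.2 3.0
   vertex 4.2 4.0 1.8
   vertex 2.0 4.6 0.8
  endloop
 endfacet
 facet normal -0.073 0.826 0.559
  outer loop
   vertex 3.0 3.2 3.0
   vertex 2.0 4.6 0.8
   vertex 0.2 1.6 5.0
  endloop
 endfacet
 facet normal 0.415 -0.138 0.899
  outer loop
   vertex 2.4 0.4 3.8
   vertex 4.0 0.0 3.0
   vertex 0.2 1.6 5.0
  endloop
 endfacet
 facet normal -0.358 -0.894 -0.268
  outer loop
   vertex 2.4 0.4 3.8
   vertex 1.4 0.8 3.8
   vertex 4.0 0.0 3.0
  endloop
 endfacet
 facet normal -0.361 -0.901 0.240
  outer loop
   vertex 2.4 0.4 3.8
   vertex 0.2 1.6 5.0
   vertex 1.4 0.8 3.8
  endloop
 endfacet
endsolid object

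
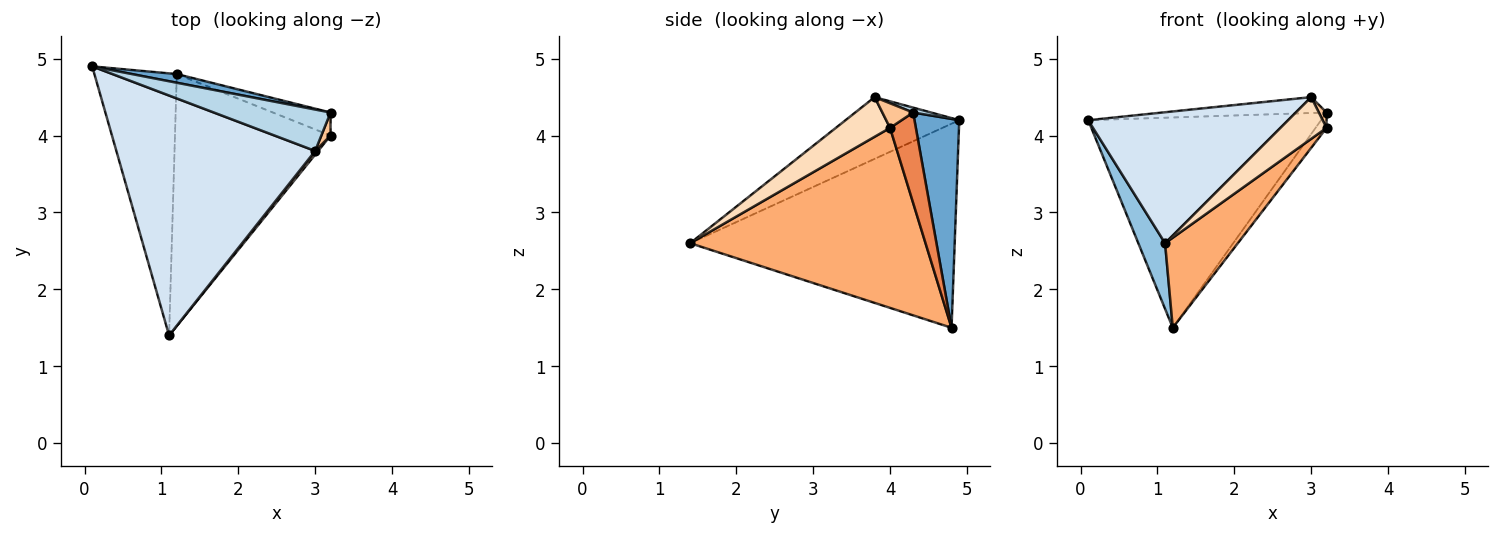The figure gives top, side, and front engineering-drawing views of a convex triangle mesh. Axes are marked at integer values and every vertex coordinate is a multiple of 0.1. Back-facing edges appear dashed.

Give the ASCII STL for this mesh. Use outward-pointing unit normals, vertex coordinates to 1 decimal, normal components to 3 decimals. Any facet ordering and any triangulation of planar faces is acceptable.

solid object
 facet normal 0.189 0.981 0.040
  outer loop
   vertex 1.2 4.8 1.5
   vertex 0.1 4.9 4.2
   vertex 3.2 4.3 4.3
  endloop
 endfacet
 facet normal -0.923 -0.093 -0.373
  outer loop
   vertex 1.2 4.8 1.5
   vertex 1.1 1.4 2.6
   vertex 0.1 4.9 4.2
  endloop
 endfacet
 facet normal 0.039 0.358 0.933
  outer loop
   vertex 3.0 3.8 4.5
   vertex 3.2 4.3 4.3
   vertex 0.1 4.9 4.2
  endloop
 endfacet
 facet normal -0.263 -0.462 0.847
  outer loop
   vertex 3.0 3.8 4.5
   vertex 0.1 4.9 4.2
   vertex 1.1 1.4 2.6
  endloop
 endfacet
 facet normal 0.793 0.338 -0.506
  outer loop
   vertex 3.2 4.0 4.1
   vertex 1.2 4.8 1.5
   vertex 3.2 4.3 4.3
  endloop
 endfacet
 facet normal 0.737 -0.228 -0.637
  outer loop
   vertex 3.2 4.0 4.1
   vertex 1.1 1.4 2.6
   vertex 1.2 4.8 1.5
  endloop
 endfacet
 facet normal 0.912 -0.228 0.342
  outer loop
   vertex 3.2 4.0 4.1
   vertex 3.2 4.3 4.3
   vertex 3.0 3.8 4.5
  endloop
 endfacet
 facet normal 0.760 -0.647 0.057
  outer loop
   vertex 3.2 4.0 4.1
   vertex 3.0 3.8 4.5
   vertex 1.1 1.4 2.6
  endloop
 endfacet
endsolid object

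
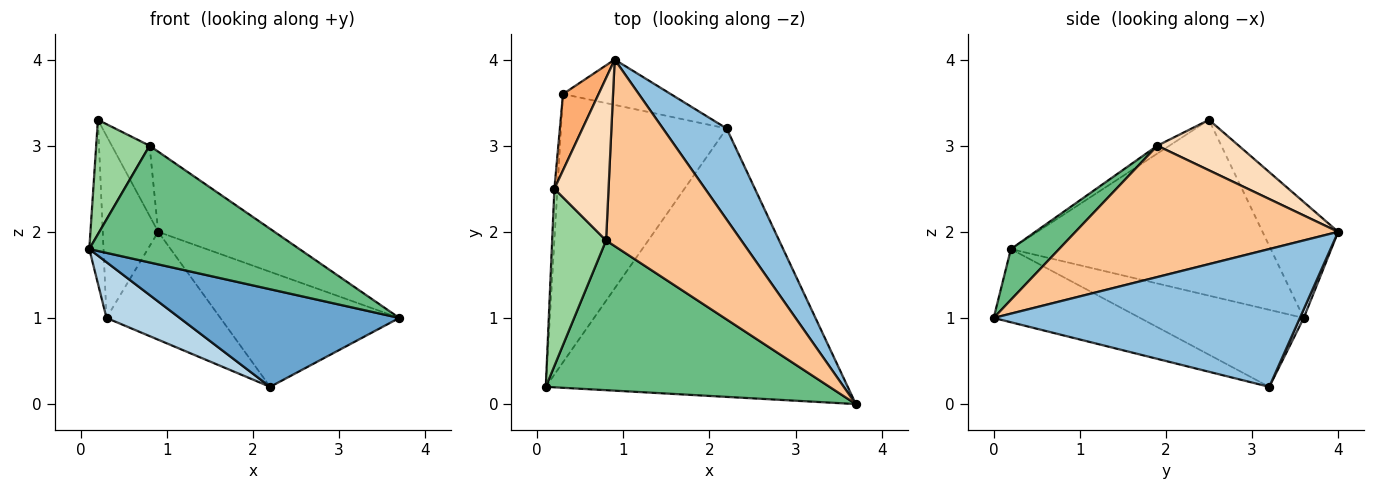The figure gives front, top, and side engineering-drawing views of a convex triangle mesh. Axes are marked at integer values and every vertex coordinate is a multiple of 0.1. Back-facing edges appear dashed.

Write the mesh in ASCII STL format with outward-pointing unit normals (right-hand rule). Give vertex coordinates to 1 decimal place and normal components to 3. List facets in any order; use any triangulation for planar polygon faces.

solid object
 facet normal -0.222 -0.333 -0.916
  outer loop
   vertex 2.2 3.2 0.2
   vertex 3.7 0.0 1.0
   vertex 0.1 0.2 1.8
  endloop
 endfacet
 facet normal 0.802 0.469 0.371
  outer loop
   vertex 2.2 3.2 0.2
   vertex 0.9 4.0 2.0
   vertex 3.7 0.0 1.0
  endloop
 endfacet
 facet normal -0.414 -0.185 -0.891
  outer loop
   vertex 0.3 3.6 1.0
   vertex 2.2 3.2 0.2
   vertex 0.1 0.2 1.8
  endloop
 endfacet
 facet normal 0.031 0.921 -0.387
  outer loop
   vertex 0.3 3.6 1.0
   vertex 0.9 4.0 2.0
   vertex 2.2 3.2 0.2
  endloop
 endfacet
 facet normal -0.998 0.055 -0.017
  outer loop
   vertex 0.3 3.6 1.0
   vertex 0.1 0.2 1.8
   vertex 0.2 2.5 3.3
  endloop
 endfacet
 facet normal -0.783 0.574 0.240
  outer loop
   vertex 0.3 3.6 1.0
   vertex 0.2 2.5 3.3
   vertex 0.9 4.0 2.0
  endloop
 endfacet
 facet normal 0.666 0.295 0.685
  outer loop
   vertex 0.8 1.9 3.0
   vertex 3.7 0.0 1.0
   vertex 0.9 4.0 2.0
  endloop
 endfacet
 facet normal 0.650 0.301 0.698
  outer loop
   vertex 0.8 1.9 3.0
   vertex 0.9 4.0 2.0
   vertex 0.2 2.5 3.3
  endloop
 endfacet
 facet normal 0.140 -0.609 0.781
  outer loop
   vertex 0.8 1.9 3.0
   vertex 0.1 0.2 1.8
   vertex 3.7 0.0 1.0
  endloop
 endfacet
 facet normal -0.122 -0.538 0.834
  outer loop
   vertex 0.8 1.9 3.0
   vertex 0.2 2.5 3.3
   vertex 0.1 0.2 1.8
  endloop
 endfacet
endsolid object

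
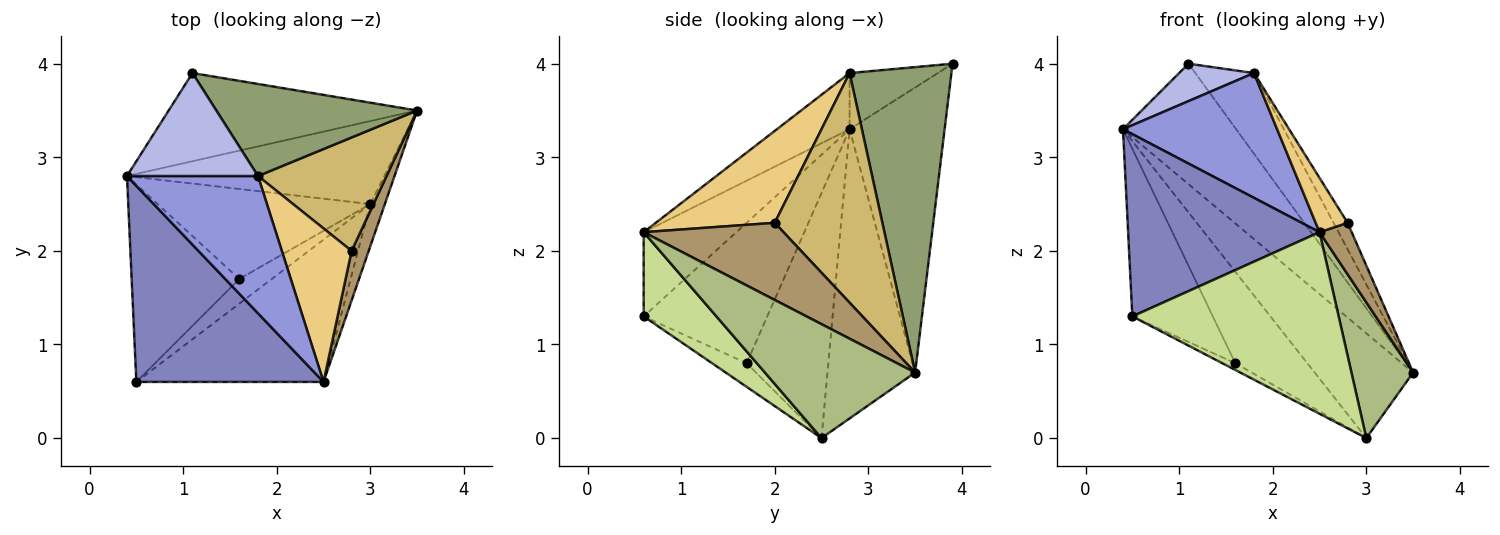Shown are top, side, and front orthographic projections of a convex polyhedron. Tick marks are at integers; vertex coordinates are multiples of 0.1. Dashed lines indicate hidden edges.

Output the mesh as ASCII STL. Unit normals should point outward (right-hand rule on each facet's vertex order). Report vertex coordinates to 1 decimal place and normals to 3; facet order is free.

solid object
 facet normal -0.561 0.668 -0.489
  outer loop
   vertex 1.1 3.9 4.0
   vertex 3.5 3.5 0.7
   vertex 0.4 2.8 3.3
  endloop
 endfacet
 facet normal -0.313 -0.647 0.696
  outer loop
   vertex 0.5 0.6 1.3
   vertex 2.5 0.6 2.2
   vertex 0.4 2.8 3.3
  endloop
 endfacet
 facet normal -0.302 -0.641 0.705
  outer loop
   vertex 1.8 2.8 3.9
   vertex 0.4 2.8 3.3
   vertex 2.5 0.6 2.2
  endloop
 endfacet
 facet normal -0.374 -0.317 0.872
  outer loop
   vertex 1.8 2.8 3.9
   vertex 1.1 3.9 4.0
   vertex 0.4 2.8 3.3
  endloop
 endfacet
 facet normal 0.753 0.434 0.495
  outer loop
   vertex 1.8 2.8 3.9
   vertex 3.5 3.5 0.7
   vertex 1.1 3.9 4.0
  endloop
 endfacet
 facet normal 0.919 -0.377 -0.117
  outer loop
   vertex 3.0 2.5 0.0
   vertex 3.5 3.5 0.7
   vertex 2.5 0.6 2.2
  endloop
 endfacet
 facet normal 0.267 -0.758 -0.594
  outer loop
   vertex 3.0 2.5 0.0
   vertex 2.5 0.6 2.2
   vertex 0.5 0.6 1.3
  endloop
 endfacet
 facet normal -0.572 0.643 -0.509
  outer loop
   vertex 3.0 2.5 0.0
   vertex 0.4 2.8 3.3
   vertex 3.5 3.5 0.7
  endloop
 endfacet
 facet normal 0.953 -0.219 0.211
  outer loop
   vertex 2.8 2.0 2.3
   vertex 2.5 0.6 2.2
   vertex 3.5 3.5 0.7
  endloop
 endfacet
 facet normal 0.867 0.113 0.485
  outer loop
   vertex 2.8 2.0 2.3
   vertex 3.5 3.5 0.7
   vertex 1.8 2.8 3.9
  endloop
 endfacet
 facet normal 0.779 -0.209 0.591
  outer loop
   vertex 2.8 2.0 2.3
   vertex 1.8 2.8 3.9
   vertex 2.5 0.6 2.2
  endloop
 endfacet
 facet normal -0.705 0.459 -0.540
  outer loop
   vertex 1.6 1.7 0.8
   vertex 0.5 0.6 1.3
   vertex 0.4 2.8 3.3
  endloop
 endfacet
 facet normal -0.629 0.554 -0.546
  outer loop
   vertex 1.6 1.7 0.8
   vertex 0.4 2.8 3.3
   vertex 3.0 2.5 0.0
  endloop
 endfacet
 facet normal -0.574 0.215 -0.790
  outer loop
   vertex 1.6 1.7 0.8
   vertex 3.0 2.5 0.0
   vertex 0.5 0.6 1.3
  endloop
 endfacet
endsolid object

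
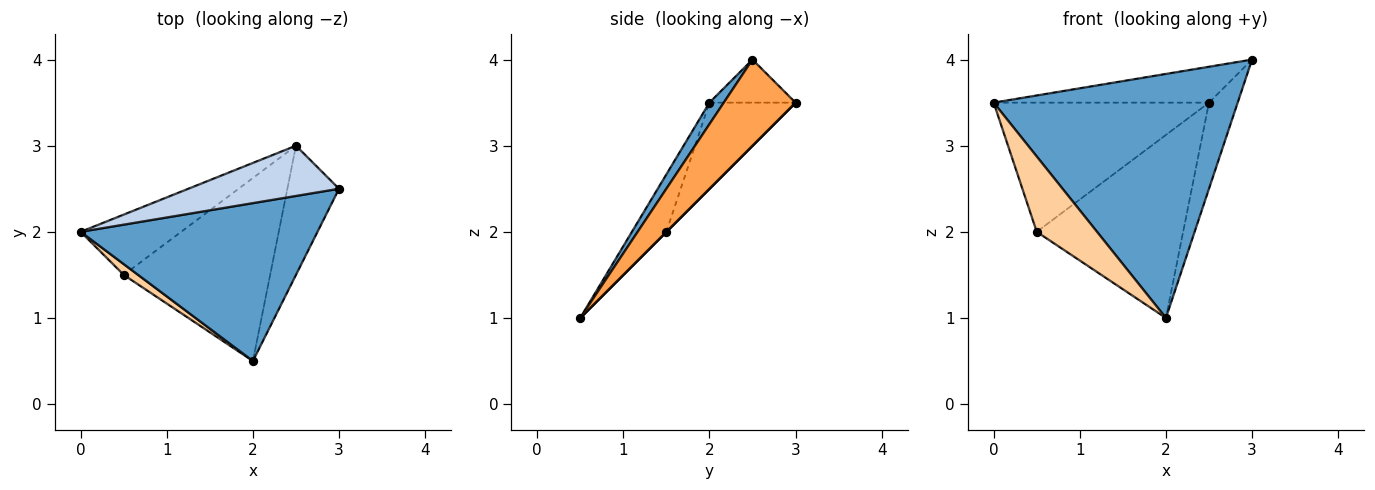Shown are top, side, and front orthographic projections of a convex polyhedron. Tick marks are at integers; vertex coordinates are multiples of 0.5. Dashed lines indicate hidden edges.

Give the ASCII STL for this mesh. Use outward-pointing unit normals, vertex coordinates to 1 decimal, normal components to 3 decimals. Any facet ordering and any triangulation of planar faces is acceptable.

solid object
 facet normal 0.049 -0.839 0.543
  outer loop
   vertex 2.0 0.5 1.0
   vertex 3.0 2.5 4.0
   vertex 0.0 2.0 3.5
  endloop
 endfacet
 facet normal -0.226 0.566 0.793
  outer loop
   vertex 2.5 3.0 3.5
   vertex 0.0 2.0 3.5
   vertex 3.0 2.5 4.0
  endloop
 endfacet
 facet normal 0.811 0.324 -0.487
  outer loop
   vertex 2.5 3.0 3.5
   vertex 3.0 2.5 4.0
   vertex 2.0 0.5 1.0
  endloop
 endfacet
 facet normal -0.492 -0.862 0.123
  outer loop
   vertex 0.5 1.5 2.0
   vertex 2.0 0.5 1.0
   vertex 0.0 2.0 3.5
  endloop
 endfacet
 facet normal -0.341 0.852 -0.398
  outer loop
   vertex 0.5 1.5 2.0
   vertex 0.0 2.0 3.5
   vertex 2.5 3.0 3.5
  endloop
 endfacet
 facet normal 0.000 0.707 -0.707
  outer loop
   vertex 0.5 1.5 2.0
   vertex 2.5 3.0 3.5
   vertex 2.0 0.5 1.0
  endloop
 endfacet
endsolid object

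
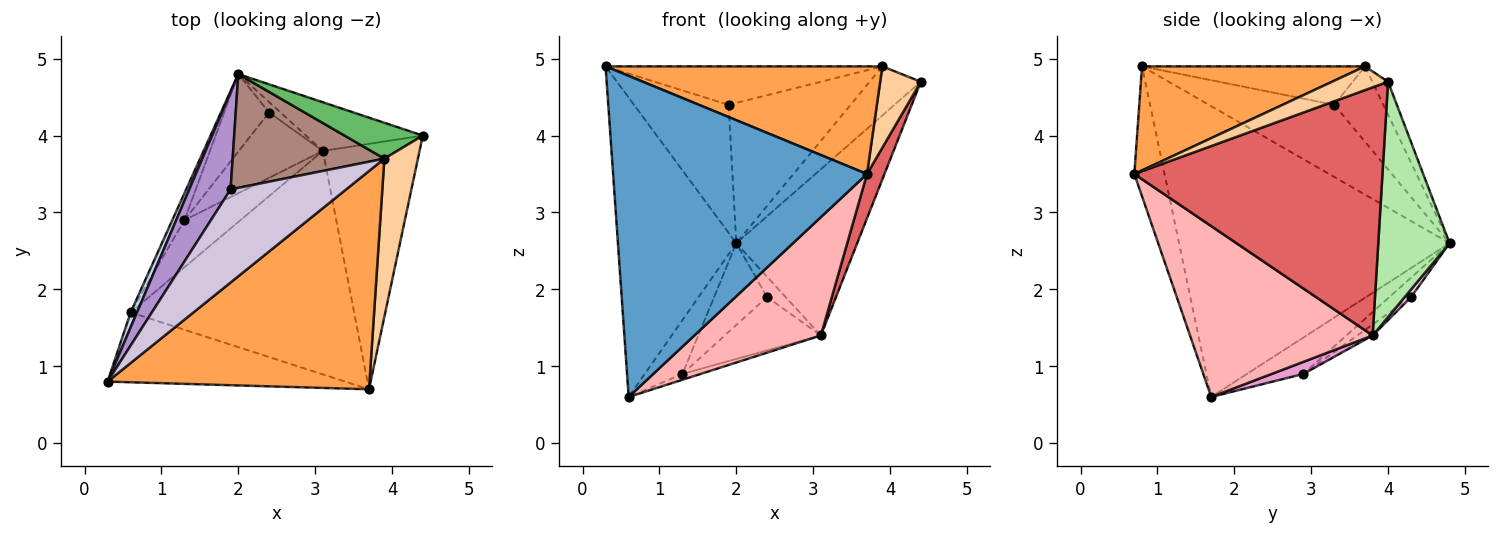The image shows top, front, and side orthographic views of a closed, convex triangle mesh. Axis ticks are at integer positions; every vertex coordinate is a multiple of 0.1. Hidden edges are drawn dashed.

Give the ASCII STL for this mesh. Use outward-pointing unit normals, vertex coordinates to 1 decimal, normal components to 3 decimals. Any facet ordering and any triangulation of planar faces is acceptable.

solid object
 facet normal -0.116 -0.971 -0.211
  outer loop
   vertex 0.6 1.7 0.6
   vertex 3.7 0.7 3.5
   vertex 0.3 0.8 4.9
  endloop
 endfacet
 facet normal -0.916 0.401 0.020
  outer loop
   vertex 2.0 4.8 2.6
   vertex 0.6 1.7 0.6
   vertex 0.3 0.8 4.9
  endloop
 endfacet
 facet normal 0.336 -0.417 0.845
  outer loop
   vertex 3.9 3.7 4.9
   vertex 0.3 0.8 4.9
   vertex 3.7 0.7 3.5
  endloop
 endfacet
 facet normal 0.533 -0.387 0.753
  outer loop
   vertex 3.9 3.7 4.9
   vertex 3.7 0.7 3.5
   vertex 4.4 4.0 4.7
  endloop
 endfacet
 facet normal -0.241 0.783 0.573
  outer loop
   vertex 3.9 3.7 4.9
   vertex 4.4 4.0 4.7
   vertex 2.0 4.8 2.6
  endloop
 endfacet
 facet normal 0.492 0.835 -0.245
  outer loop
   vertex 3.1 3.8 1.4
   vertex 2.0 4.8 2.6
   vertex 4.4 4.0 4.7
  endloop
 endfacet
 facet normal 0.930 -0.065 -0.362
  outer loop
   vertex 3.1 3.8 1.4
   vertex 4.4 4.0 4.7
   vertex 3.7 0.7 3.5
  endloop
 endfacet
 facet normal 0.560 -0.388 -0.732
  outer loop
   vertex 3.1 3.8 1.4
   vertex 3.7 0.7 3.5
   vertex 0.6 1.7 0.6
  endloop
 endfacet
 facet normal -0.726 0.548 0.416
  outer loop
   vertex 1.9 3.3 4.4
   vertex 2.0 4.8 2.6
   vertex 0.3 0.8 4.9
  endloop
 endfacet
 facet normal -0.294 0.365 0.884
  outer loop
   vertex 1.9 3.3 4.4
   vertex 0.3 0.8 4.9
   vertex 3.9 3.7 4.9
  endloop
 endfacet
 facet normal -0.299 0.741 0.601
  outer loop
   vertex 1.9 3.3 4.4
   vertex 3.9 3.7 4.9
   vertex 2.0 4.8 2.6
  endloop
 endfacet
 facet normal -0.802 0.535 -0.267
  outer loop
   vertex 1.3 2.9 0.9
   vertex 0.6 1.7 0.6
   vertex 2.0 4.8 2.6
  endloop
 endfacet
 facet normal 0.209 0.121 -0.970
  outer loop
   vertex 1.3 2.9 0.9
   vertex 3.1 3.8 1.4
   vertex 0.6 1.7 0.6
  endloop
 endfacet
 facet normal 0.293 0.849 -0.439
  outer loop
   vertex 2.4 4.3 1.9
   vertex 2.0 4.8 2.6
   vertex 3.1 3.8 1.4
  endloop
 endfacet
 facet normal -0.285 0.695 -0.660
  outer loop
   vertex 2.4 4.3 1.9
   vertex 1.3 2.9 0.9
   vertex 2.0 4.8 2.6
  endloop
 endfacet
 facet normal -0.101 0.629 -0.770
  outer loop
   vertex 2.4 4.3 1.9
   vertex 3.1 3.8 1.4
   vertex 1.3 2.9 0.9
  endloop
 endfacet
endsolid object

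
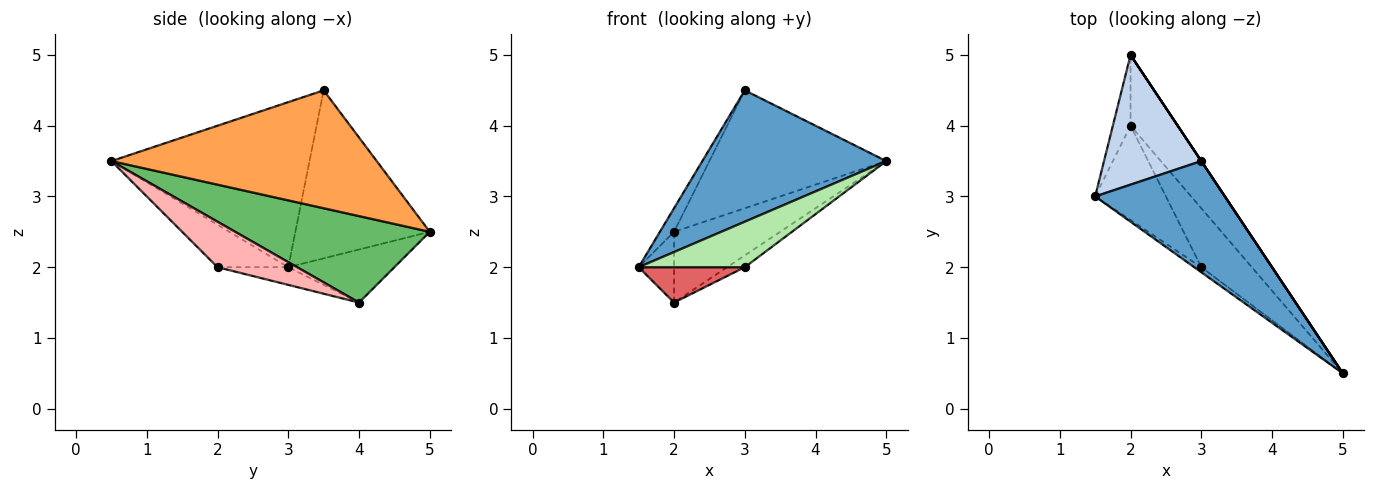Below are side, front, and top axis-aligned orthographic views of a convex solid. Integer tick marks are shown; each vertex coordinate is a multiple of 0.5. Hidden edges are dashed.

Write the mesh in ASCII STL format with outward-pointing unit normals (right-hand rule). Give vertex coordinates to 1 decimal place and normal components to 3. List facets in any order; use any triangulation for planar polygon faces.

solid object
 facet normal -0.635 -0.590 0.499
  outer loop
   vertex 3.0 3.5 4.5
   vertex 1.5 3.0 2.0
   vertex 5.0 0.5 3.5
  endloop
 endfacet
 facet normal -0.862 0.091 0.499
  outer loop
   vertex 3.0 3.5 4.5
   vertex 2.0 5.0 2.5
   vertex 1.5 3.0 2.0
  endloop
 endfacet
 facet normal 0.832 0.555 0.000
  outer loop
   vertex 3.0 3.5 4.5
   vertex 5.0 0.5 3.5
   vertex 2.0 5.0 2.5
  endloop
 endfacet
 facet normal -0.905 0.302 -0.302
  outer loop
   vertex 2.0 4.0 1.5
   vertex 1.5 3.0 2.0
   vertex 2.0 5.0 2.5
  endloop
 endfacet
 facet normal 0.792 0.432 -0.432
  outer loop
   vertex 2.0 4.0 1.5
   vertex 2.0 5.0 2.5
   vertex 5.0 0.5 3.5
  endloop
 endfacet
 facet normal -0.552 -0.829 -0.092
  outer loop
   vertex 3.0 2.0 2.0
   vertex 5.0 0.5 3.5
   vertex 1.5 3.0 2.0
  endloop
 endfacet
 facet normal -0.228 -0.342 -0.912
  outer loop
   vertex 3.0 2.0 2.0
   vertex 1.5 3.0 2.0
   vertex 2.0 4.0 1.5
  endloop
 endfacet
 facet normal 0.662 0.147 -0.735
  outer loop
   vertex 3.0 2.0 2.0
   vertex 2.0 4.0 1.5
   vertex 5.0 0.5 3.5
  endloop
 endfacet
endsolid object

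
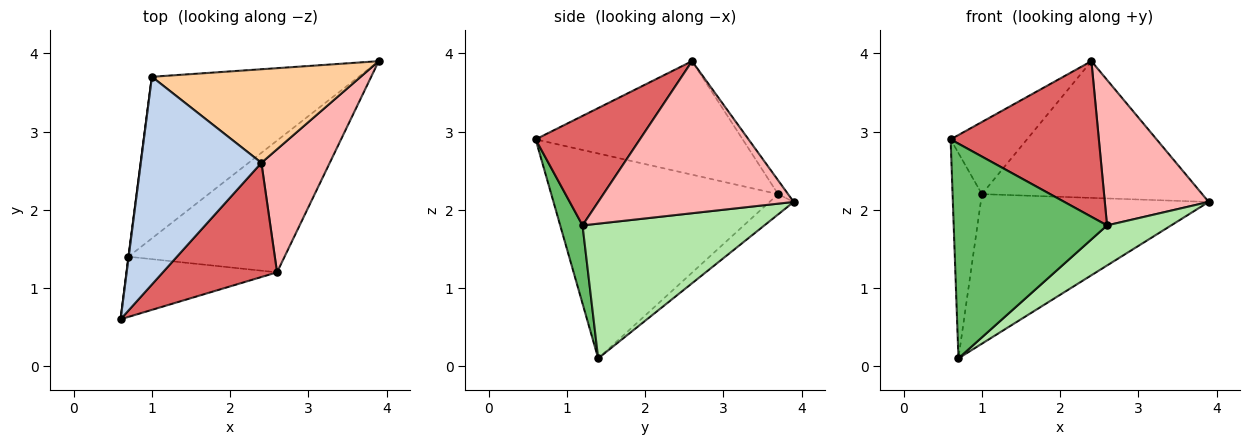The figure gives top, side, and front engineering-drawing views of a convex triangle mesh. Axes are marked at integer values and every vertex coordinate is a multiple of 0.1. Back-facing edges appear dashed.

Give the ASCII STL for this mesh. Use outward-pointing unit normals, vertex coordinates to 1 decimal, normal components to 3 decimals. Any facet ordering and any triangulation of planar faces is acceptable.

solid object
 facet normal -0.992 0.128 0.001
  outer loop
   vertex 1.0 3.7 2.2
   vertex 0.7 1.4 0.1
   vertex 0.6 0.6 2.9
  endloop
 endfacet
 facet normal -0.665 0.245 0.706
  outer loop
   vertex 1.0 3.7 2.2
   vertex 0.6 0.6 2.9
   vertex 2.4 2.6 3.9
  endloop
 endfacet
 facet normal -0.072 0.678 -0.732
  outer loop
   vertex 1.0 3.7 2.2
   vertex 3.9 3.9 2.1
   vertex 0.7 1.4 0.1
  endloop
 endfacet
 facet normal -0.037 0.825 0.564
  outer loop
   vertex 1.0 3.7 2.2
   vertex 2.4 2.6 3.9
   vertex 3.9 3.9 2.1
  endloop
 endfacet
 facet normal 0.139 -0.953 -0.267
  outer loop
   vertex 2.6 1.2 1.8
   vertex 0.6 0.6 2.9
   vertex 0.7 1.4 0.1
  endloop
 endfacet
 facet normal 0.637 -0.225 -0.738
  outer loop
   vertex 2.6 1.2 1.8
   vertex 0.7 1.4 0.1
   vertex 3.9 3.9 2.1
  endloop
 endfacet
 facet normal 0.493 -0.701 0.515
  outer loop
   vertex 2.6 1.2 1.8
   vertex 2.4 2.6 3.9
   vertex 0.6 0.6 2.9
  endloop
 endfacet
 facet normal 0.821 -0.436 0.369
  outer loop
   vertex 2.6 1.2 1.8
   vertex 3.9 3.9 2.1
   vertex 2.4 2.6 3.9
  endloop
 endfacet
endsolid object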